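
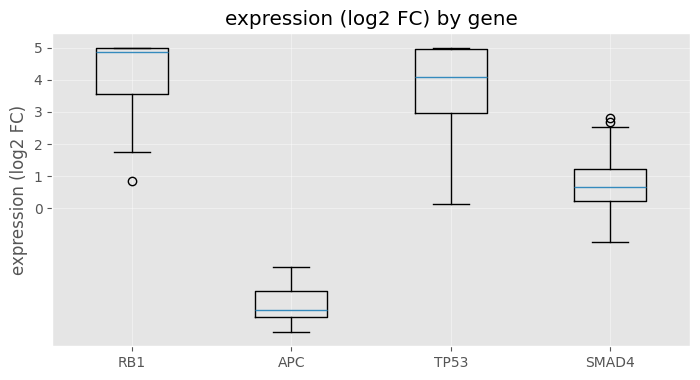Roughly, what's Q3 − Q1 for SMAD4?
Q3 ≈ 1, Q1 ≈ 0; IQR ≈ 1.

≈ 1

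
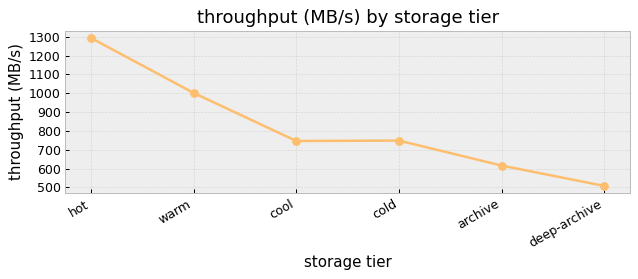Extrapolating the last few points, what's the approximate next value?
Last three: 700, 600, 500 → slope ≈ -100/step → next ≈ 400.

≈ 400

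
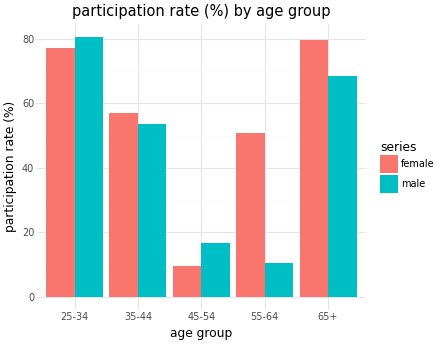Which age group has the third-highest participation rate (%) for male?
35-44

Top 4 for male: 25-34 ≈ 80, 65+ ≈ 70, 35-44 ≈ 50, 45-54 ≈ 20.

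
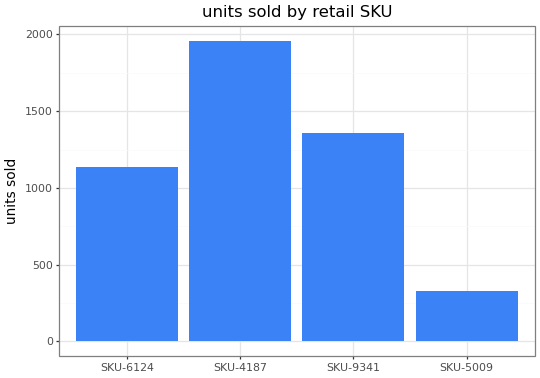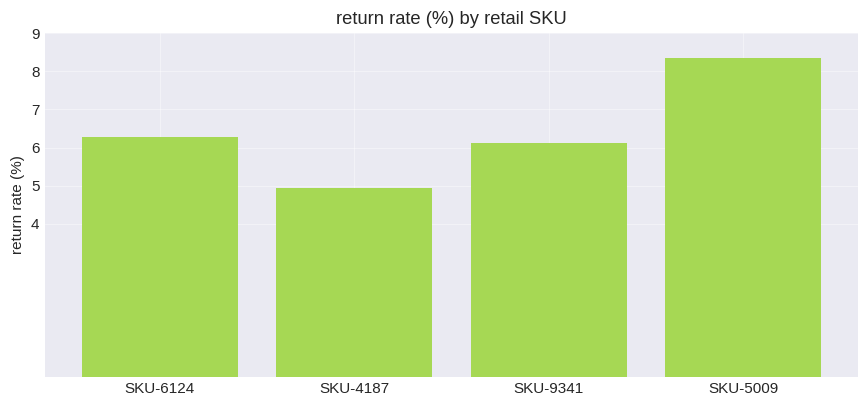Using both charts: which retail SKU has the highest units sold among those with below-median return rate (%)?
Chart 2 median return rate (%) ≈ 6; below-median retail SKUs: SKU-4187, SKU-9341. Among those, SKU-4187 has the highest units sold (≈ 2000).

SKU-4187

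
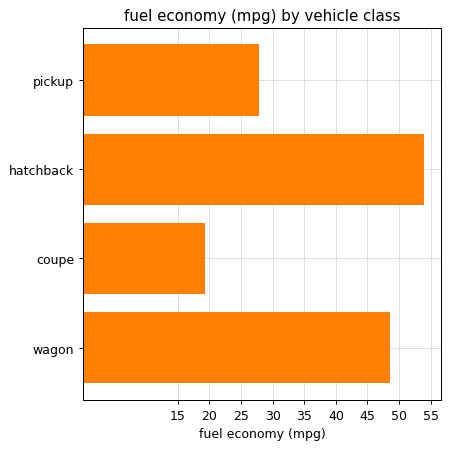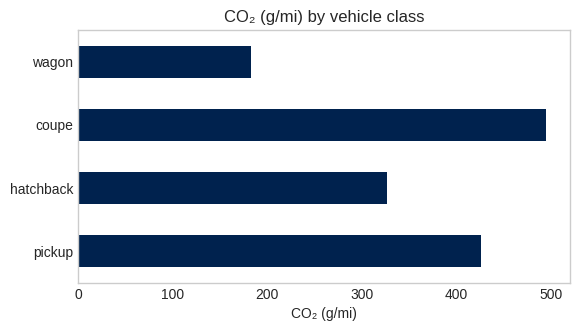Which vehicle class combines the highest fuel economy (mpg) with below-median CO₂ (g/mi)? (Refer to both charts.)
hatchback

Chart 2 median CO₂ (g/mi) ≈ 400; below-median vehicle classes: hatchback, wagon. Among those, hatchback has the highest fuel economy (mpg) (≈ 55).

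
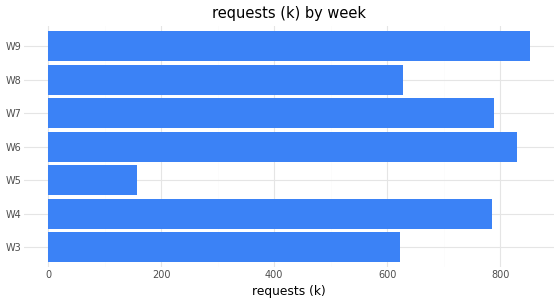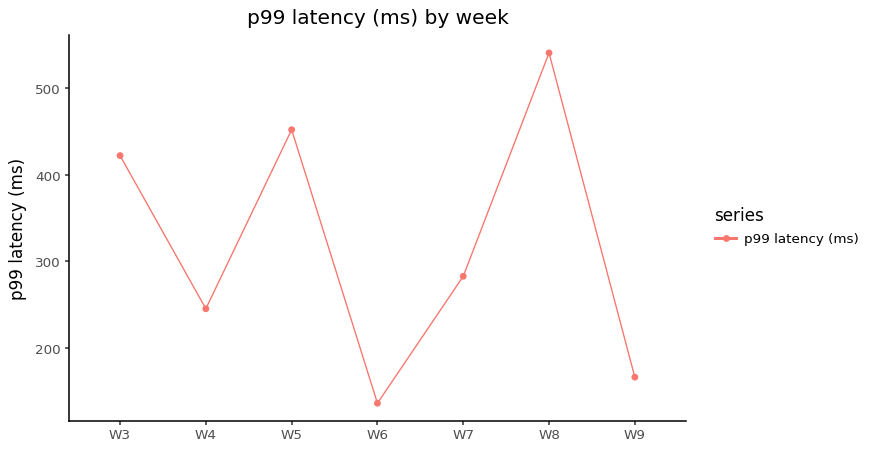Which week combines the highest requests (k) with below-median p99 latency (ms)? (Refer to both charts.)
W9

Chart 2 median p99 latency (ms) ≈ 300; below-median weeks: W4, W6, W9. Among those, W9 has the highest requests (k) (≈ 900).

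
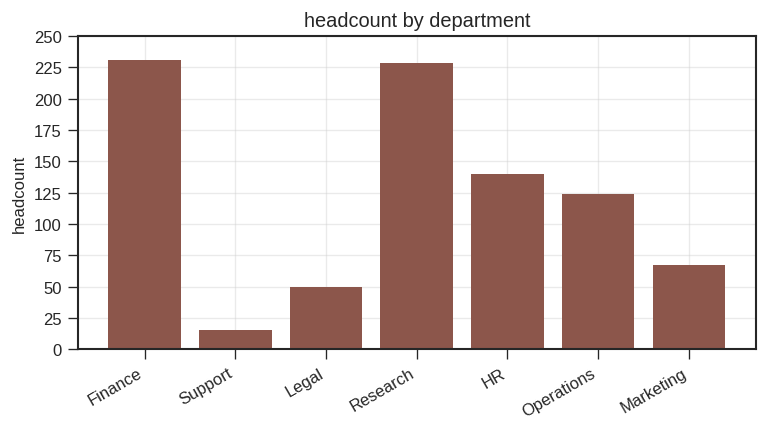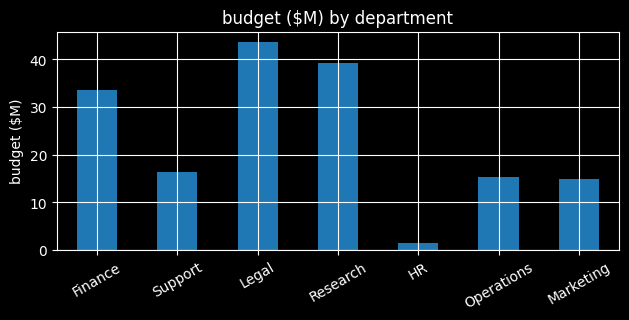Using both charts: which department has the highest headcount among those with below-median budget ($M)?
Chart 2 median budget ($M) ≈ 15; below-median departments: HR, Operations, Marketing. Among those, HR has the highest headcount (≈ 150).

HR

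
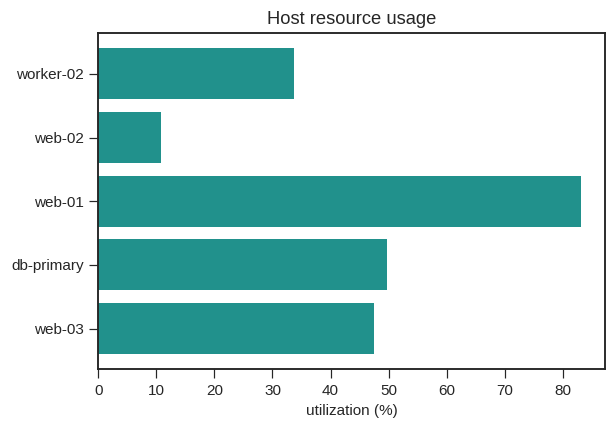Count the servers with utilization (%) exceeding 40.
Above 40: web-01, db-primary, web-03.

3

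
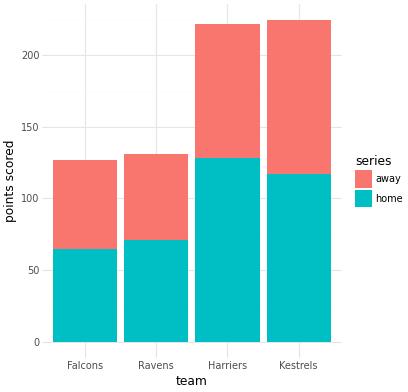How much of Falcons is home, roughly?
≈ 60

home top ≈ 60, bottom ≈ 0; segment ≈ 60.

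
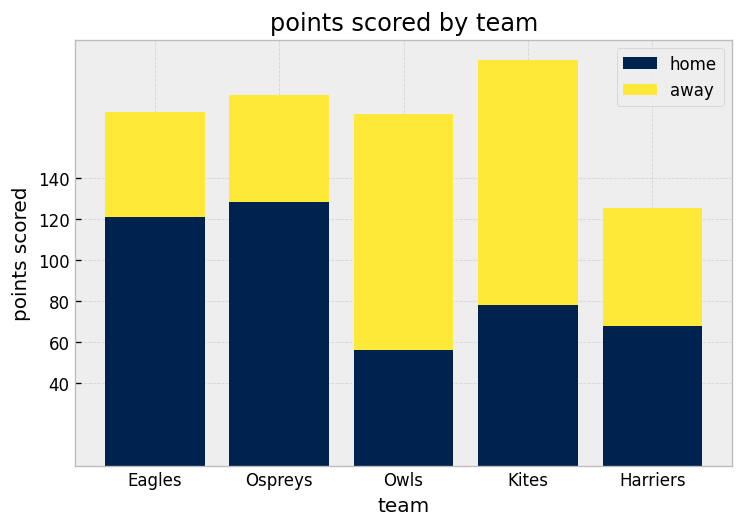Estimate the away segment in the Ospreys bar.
≈ 60

away top ≈ 180, bottom ≈ 120; segment ≈ 60.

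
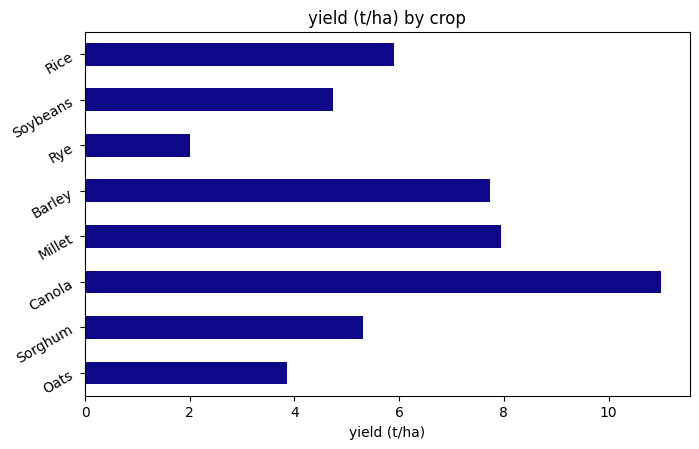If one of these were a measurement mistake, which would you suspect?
Canola ≈ 11; the rest sit between ≈ 2 and ≈ 8.

Canola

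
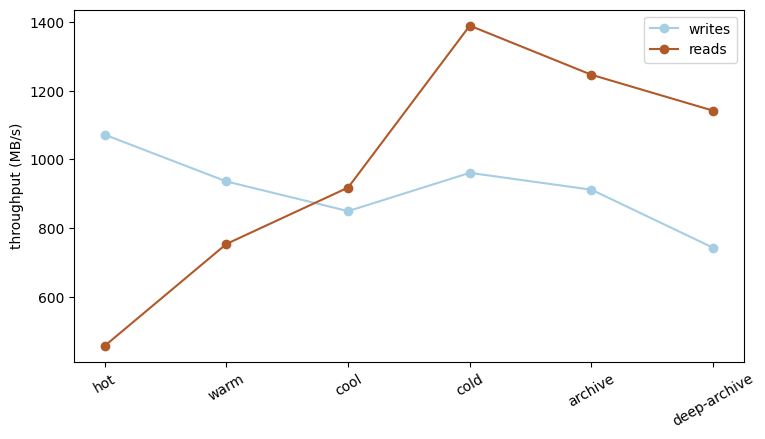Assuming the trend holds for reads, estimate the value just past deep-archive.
Last three: 1400, 1200, 1100 → slope ≈ -150/step → next ≈ 950.

≈ 950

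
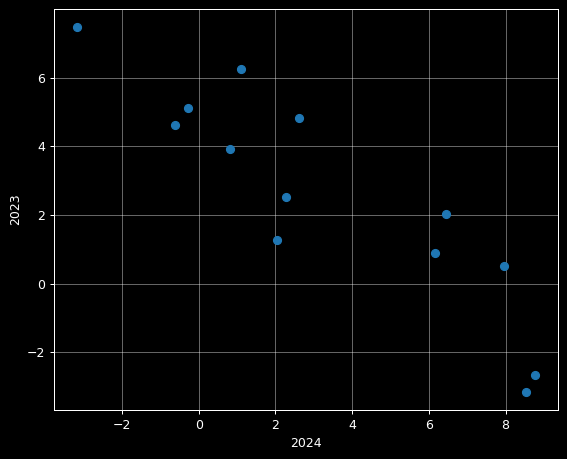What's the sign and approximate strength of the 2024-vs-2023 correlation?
negative, strong

Points are negatively correlated; strong (|r| ≈ 0.9).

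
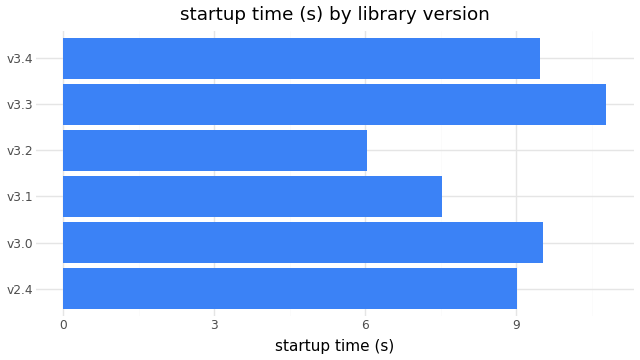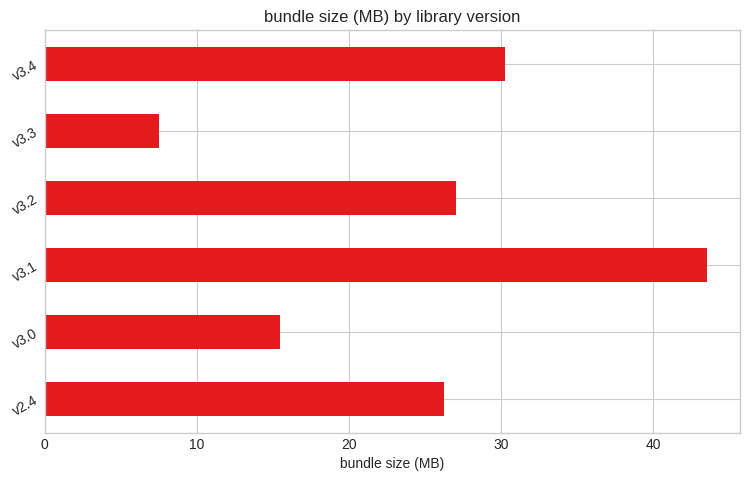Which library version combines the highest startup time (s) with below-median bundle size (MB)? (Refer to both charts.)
v3.3

Chart 2 median bundle size (MB) ≈ 25; below-median library versions: v2.4, v3.0, v3.3. Among those, v3.3 has the highest startup time (s) (≈ 11).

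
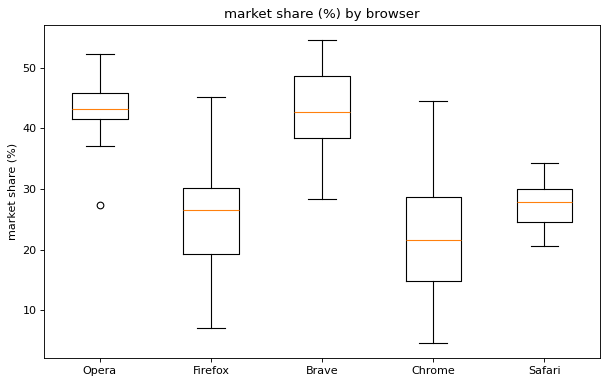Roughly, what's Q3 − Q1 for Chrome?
≈ 14

Q3 ≈ 28, Q1 ≈ 14; IQR ≈ 14.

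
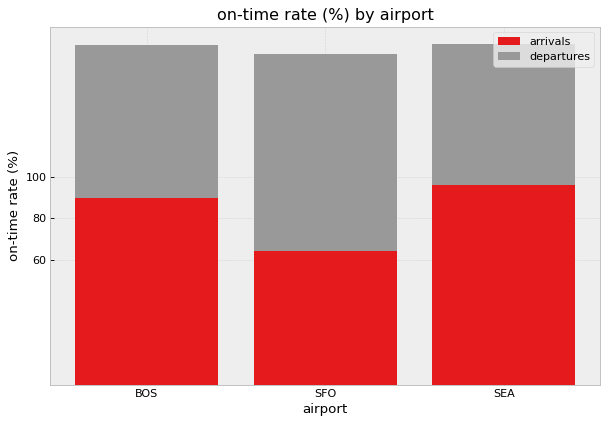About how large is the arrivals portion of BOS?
≈ 80

arrivals top ≈ 80, bottom ≈ 0; segment ≈ 80.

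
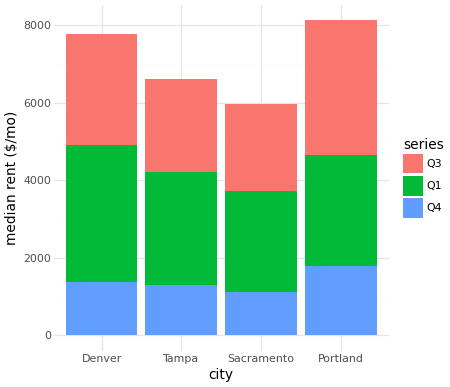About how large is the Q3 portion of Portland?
≈ 3000

Q3 top ≈ 8000, bottom ≈ 5000; segment ≈ 3000.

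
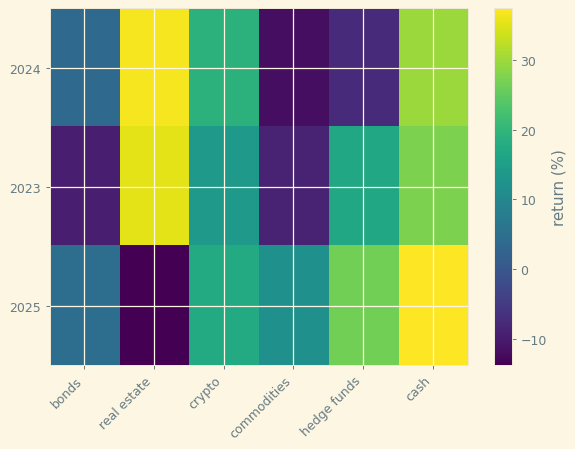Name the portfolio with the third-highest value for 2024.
crypto

Top 4 for 2024: real estate ≈ 35, cash ≈ 30, crypto ≈ 20, bonds ≈ 5.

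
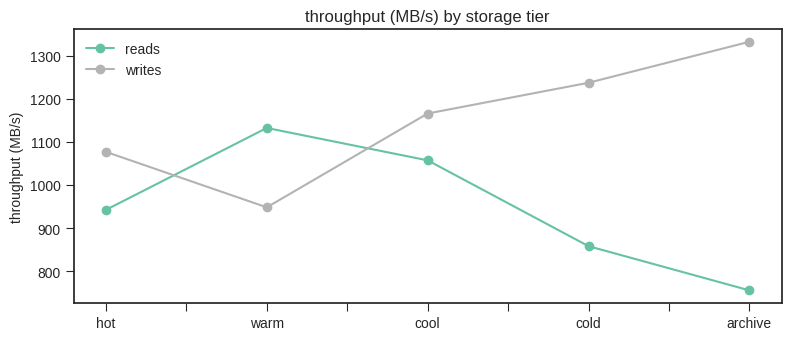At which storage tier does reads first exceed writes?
warm

hot: reads ≈ 950 vs writes ≈ 1100 (not yet); warm: reads ≈ 1150 vs writes ≈ 950 (first crossover).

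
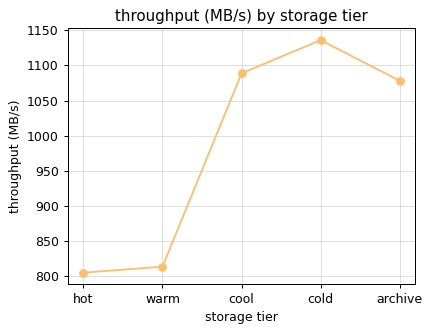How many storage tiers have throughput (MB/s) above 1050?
3

Above 1050: cool, cold, archive.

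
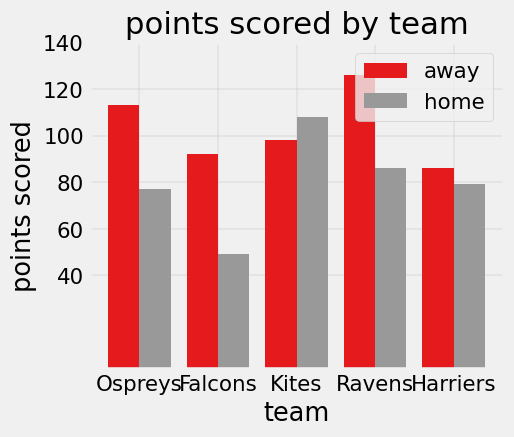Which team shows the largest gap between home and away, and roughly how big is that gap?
Falcons: home ≈ 40, away ≈ 100 → gap ≈ 60. Next-largest (Ravens) is only ≈ 40.

Falcons, ≈ 60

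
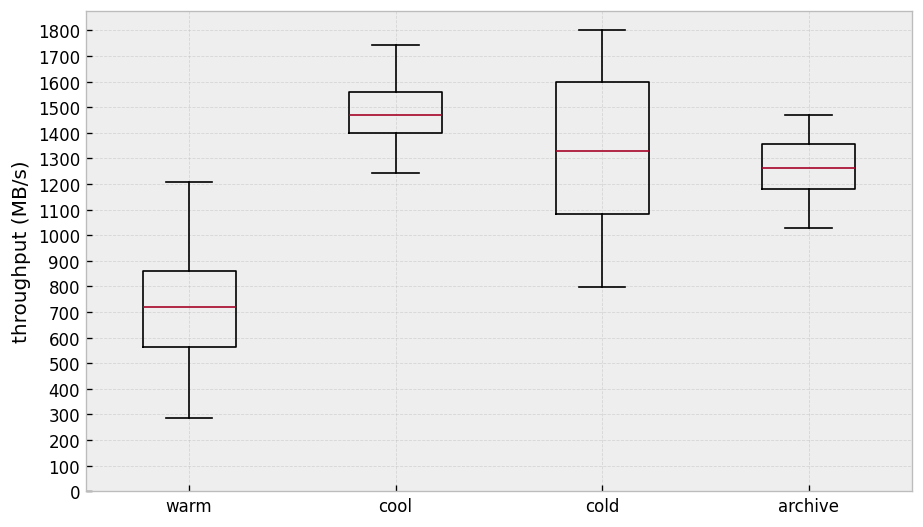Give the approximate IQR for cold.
≈ 500

Q3 ≈ 1600, Q1 ≈ 1100; IQR ≈ 500.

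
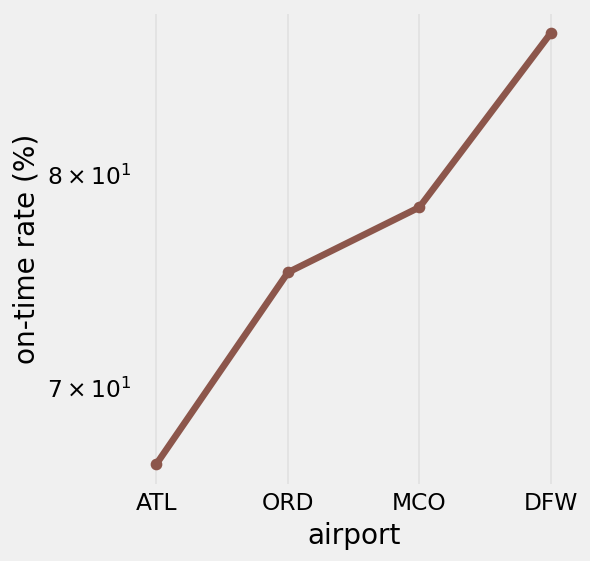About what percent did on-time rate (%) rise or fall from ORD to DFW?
≈ +15.8%

ORD ≈ 76, DFW ≈ 88; (88 − 76) / 76 ≈ +15.8%.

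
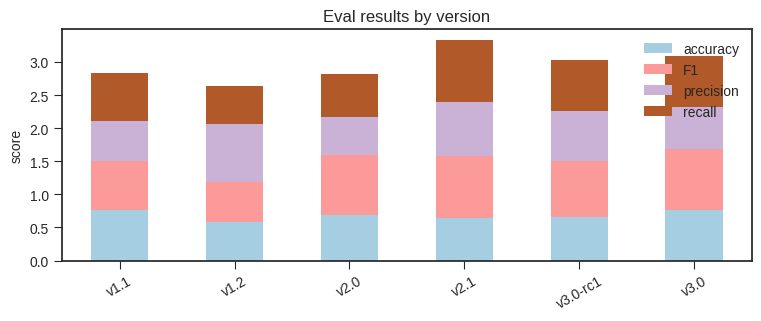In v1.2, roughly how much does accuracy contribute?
≈ 0.5

accuracy top ≈ 0.5, bottom ≈ 0.0; segment ≈ 0.5.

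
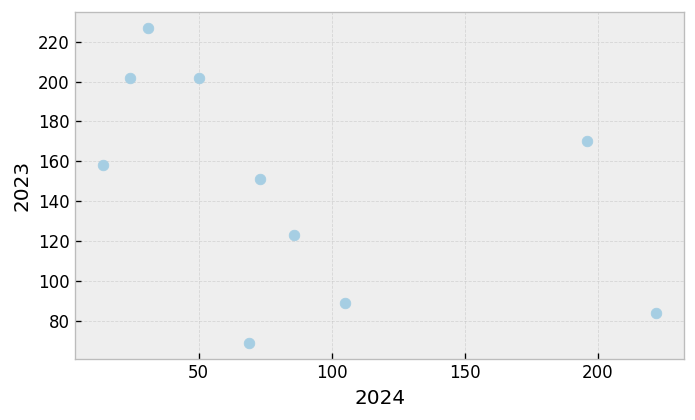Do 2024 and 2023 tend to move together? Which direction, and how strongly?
Points are negatively correlated; moderate (|r| ≈ 0.5).

negative, moderate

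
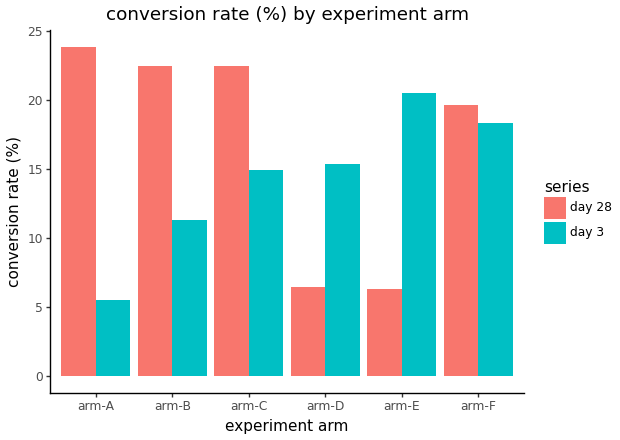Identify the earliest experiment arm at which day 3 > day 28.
arm-C: day 3 ≈ 14 vs day 28 ≈ 22 (not yet); arm-D: day 3 ≈ 16 vs day 28 ≈ 6 (first crossover).

arm-D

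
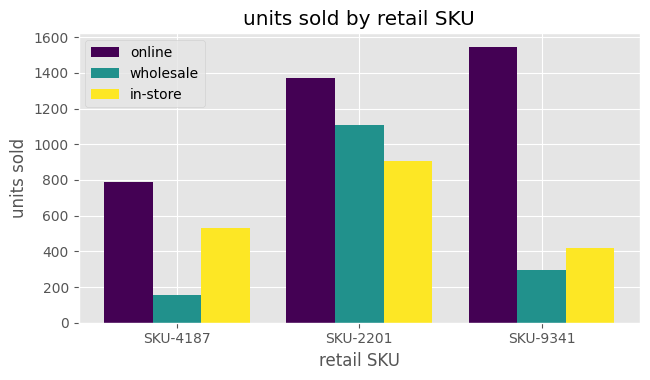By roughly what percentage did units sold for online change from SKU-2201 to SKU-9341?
SKU-2201 ≈ 1400, SKU-9341 ≈ 1600; (1600 − 1400) / 1400 ≈ +14.3%.

≈ +14.3%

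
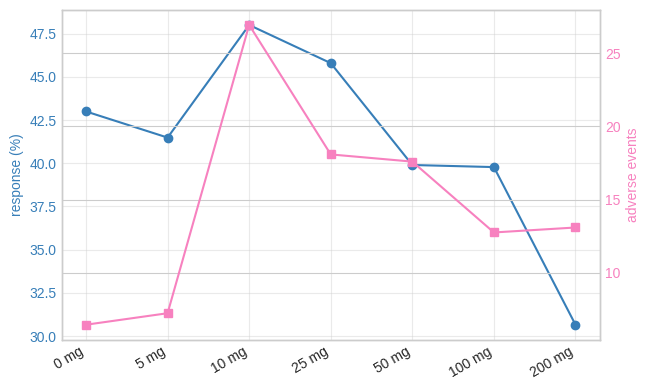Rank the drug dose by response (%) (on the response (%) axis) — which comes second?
Top 3 (on the response (%) axis): 10 mg ≈ 48, 25 mg ≈ 46, 0 mg ≈ 42.

25 mg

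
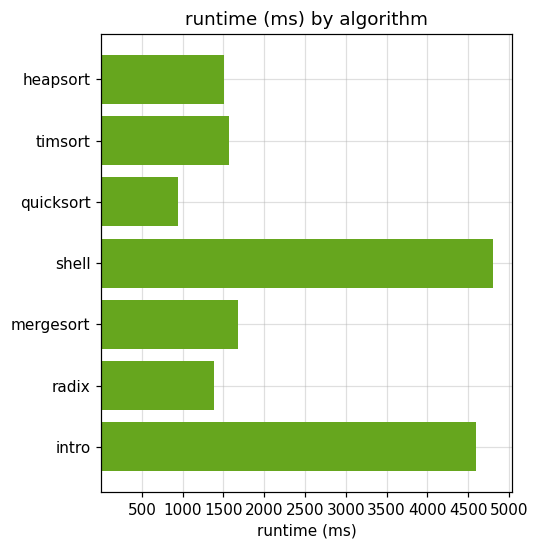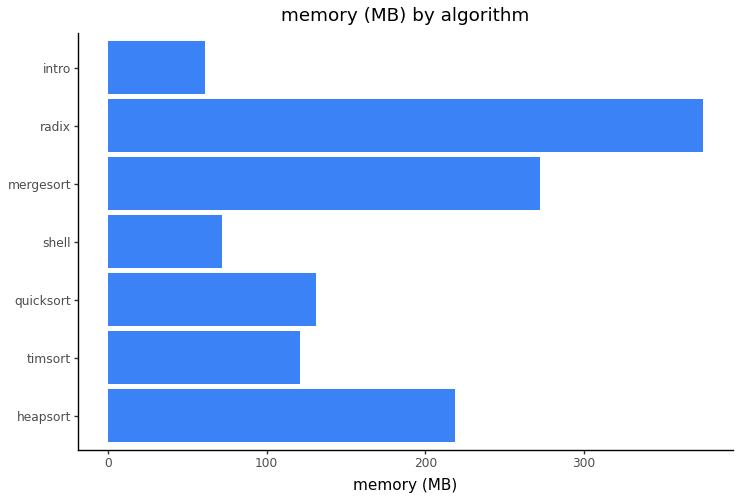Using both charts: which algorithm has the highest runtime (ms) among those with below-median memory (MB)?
Chart 2 median memory (MB) ≈ 150; below-median algorithms: timsort, shell, intro. Among those, shell has the highest runtime (ms) (≈ 5000).

shell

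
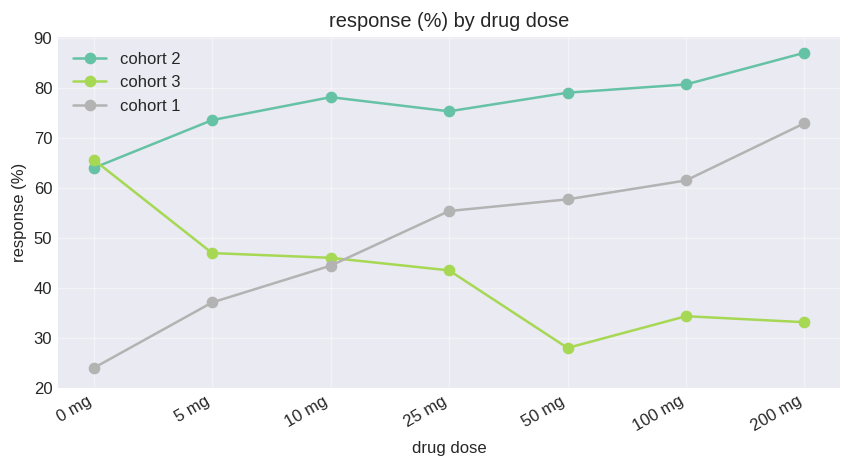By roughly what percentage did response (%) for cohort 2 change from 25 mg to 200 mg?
25 mg ≈ 80, 200 mg ≈ 90; (90 − 80) / 80 ≈ +12.5%.

≈ +12.5%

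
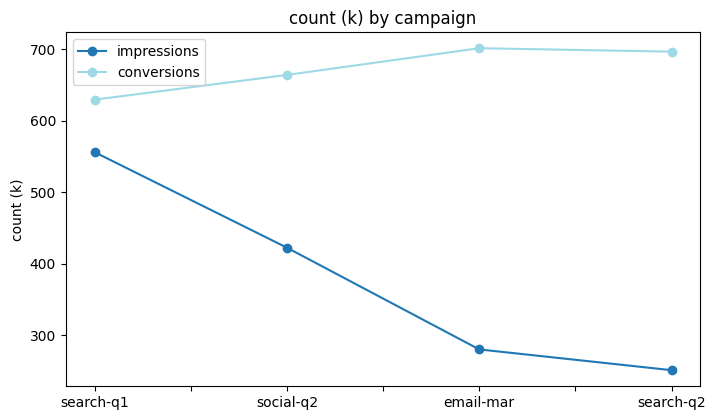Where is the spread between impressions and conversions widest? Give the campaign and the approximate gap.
search-q2, ≈ 450 k

search-q2: impressions ≈ 250, conversions ≈ 700 → gap ≈ 450. Next-largest (email-mar) is only ≈ 400.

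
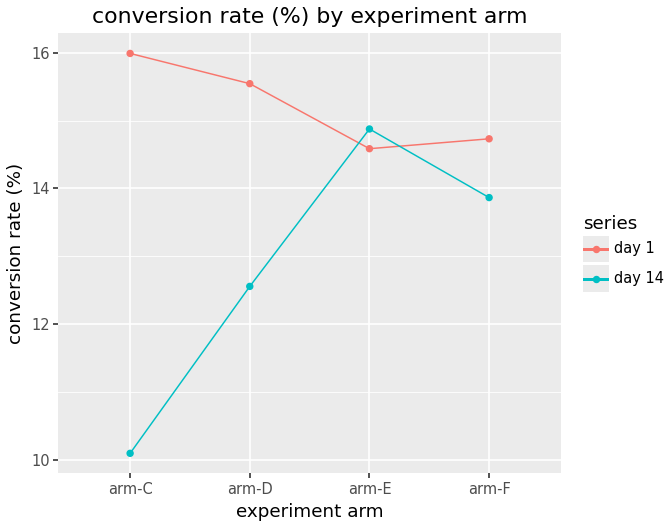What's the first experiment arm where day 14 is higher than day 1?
arm-D: day 14 ≈ 12.5 vs day 1 ≈ 15.5 (not yet); arm-E: day 14 ≈ 15.0 vs day 1 ≈ 14.5 (first crossover).

arm-E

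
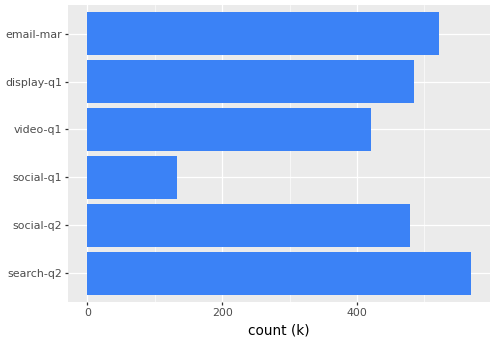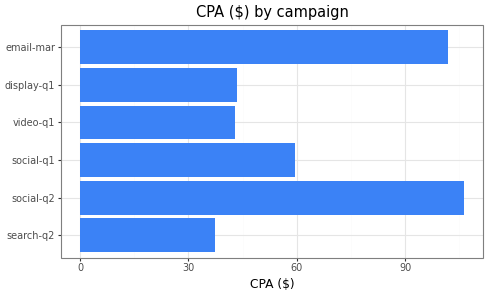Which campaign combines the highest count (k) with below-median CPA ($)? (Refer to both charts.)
Chart 2 median CPA ($) ≈ 50; below-median campaigns: search-q2, video-q1, display-q1. Among those, search-q2 has the highest count (k) (≈ 600).

search-q2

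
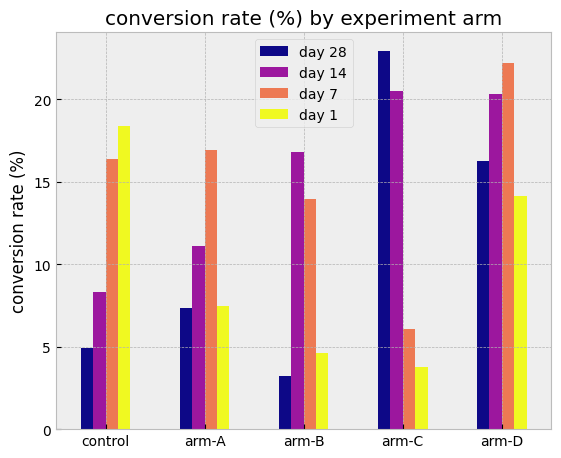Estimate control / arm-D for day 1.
≈ 1.29×

control ≈ 18, arm-D ≈ 14; 18/14 ≈ 1.29.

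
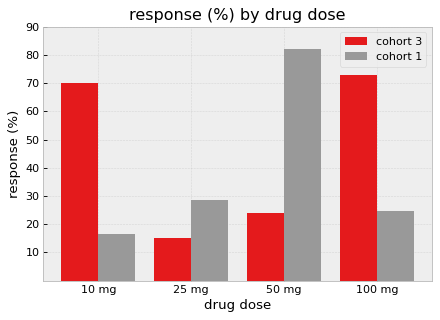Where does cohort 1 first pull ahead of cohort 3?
10 mg: cohort 1 ≈ 20 vs cohort 3 ≈ 70 (not yet); 25 mg: cohort 1 ≈ 30 vs cohort 3 ≈ 20 (first crossover).

25 mg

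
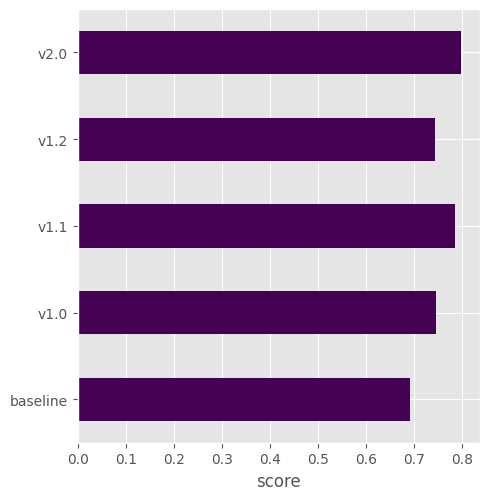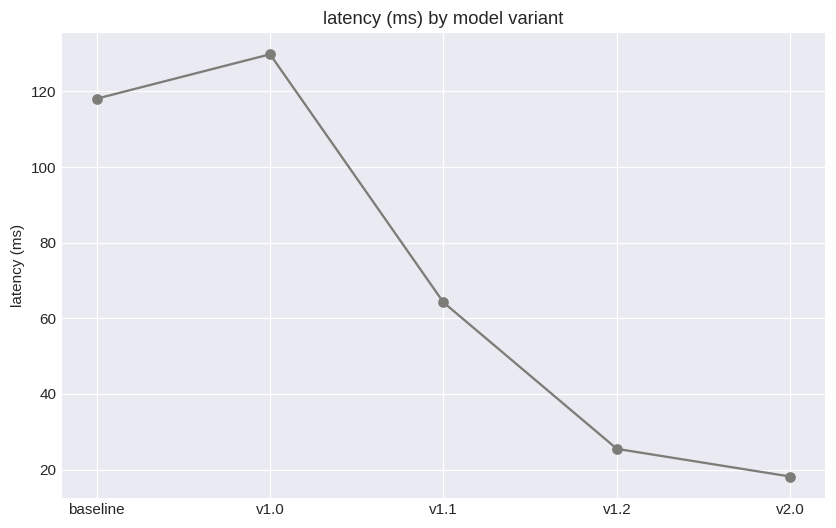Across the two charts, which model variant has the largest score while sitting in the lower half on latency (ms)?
v2.0

Chart 2 median latency (ms) ≈ 60; below-median model variants: v1.2, v2.0. Among those, v2.0 has the highest score (≈ 0.8).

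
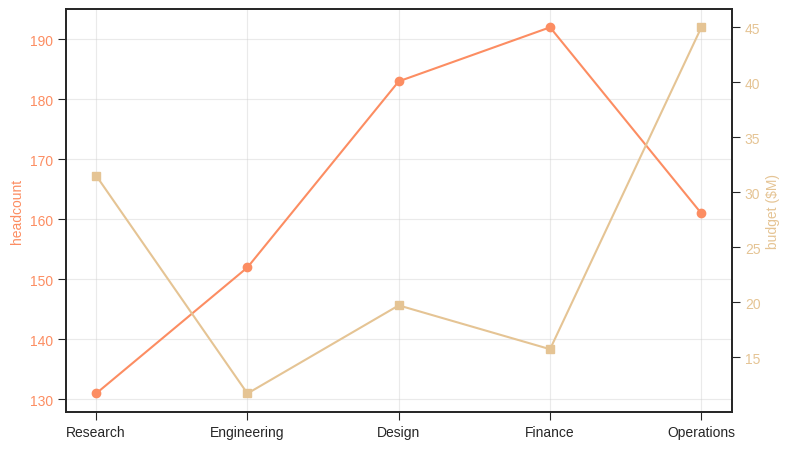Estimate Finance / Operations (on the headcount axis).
≈ 1.19×

Finance ≈ 190, Operations ≈ 160; 190/160 ≈ 1.19.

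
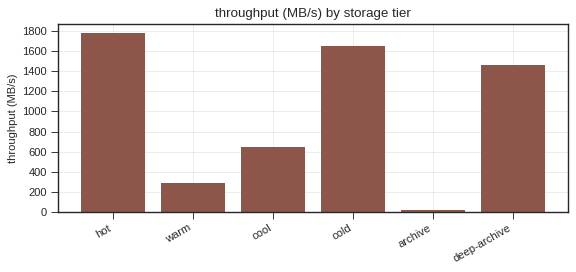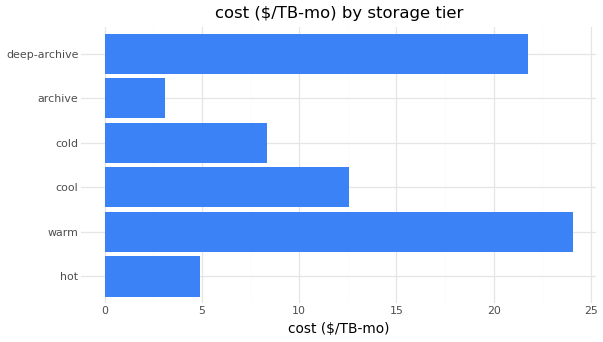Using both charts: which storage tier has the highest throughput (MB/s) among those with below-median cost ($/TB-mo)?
hot

Chart 2 median cost ($/TB-mo) ≈ 10; below-median storage tiers: hot, cold, archive. Among those, hot has the highest throughput (MB/s) (≈ 1800).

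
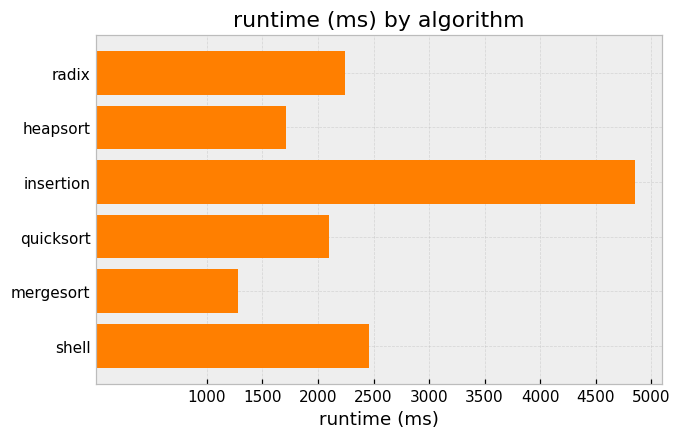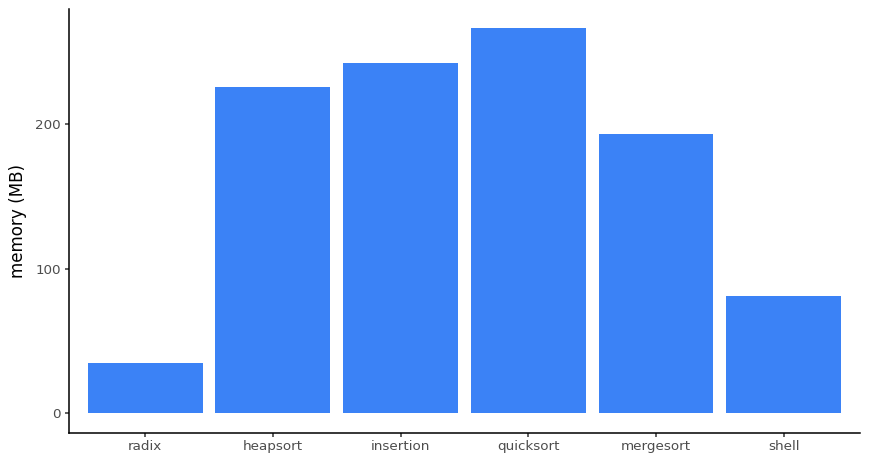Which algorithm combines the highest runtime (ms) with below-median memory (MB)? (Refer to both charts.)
Chart 2 median memory (MB) ≈ 200; below-median algorithms: radix, mergesort, shell. Among those, shell has the highest runtime (ms) (≈ 2500).

shell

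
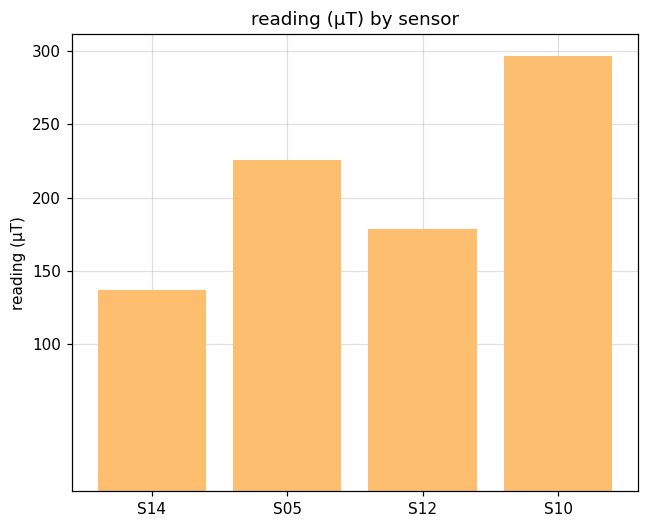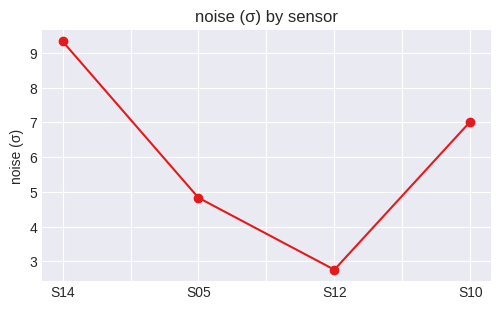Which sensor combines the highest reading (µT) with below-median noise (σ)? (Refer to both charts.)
Chart 2 median noise (σ) ≈ 6; below-median sensors: S05, S12. Among those, S05 has the highest reading (µT) (≈ 250).

S05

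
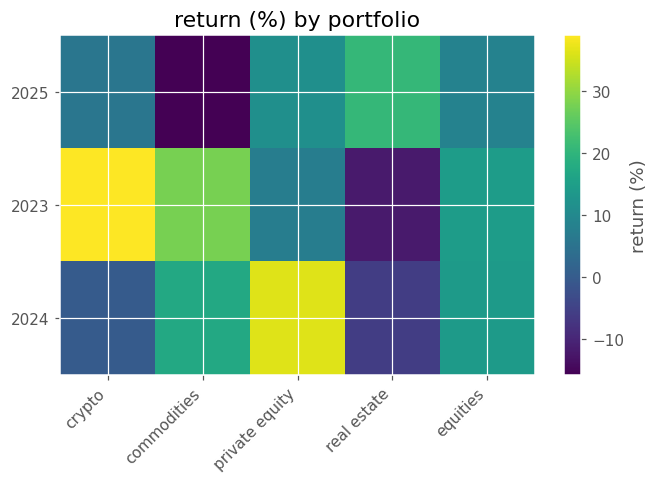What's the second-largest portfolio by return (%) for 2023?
Top 3 for 2023: crypto ≈ 40, commodities ≈ 30, equities ≈ 15.

commodities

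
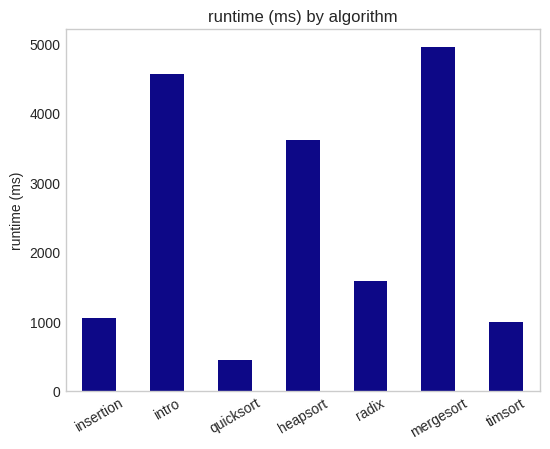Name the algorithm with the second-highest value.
Top 3: mergesort ≈ 5000, intro ≈ 4500, heapsort ≈ 3500.

intro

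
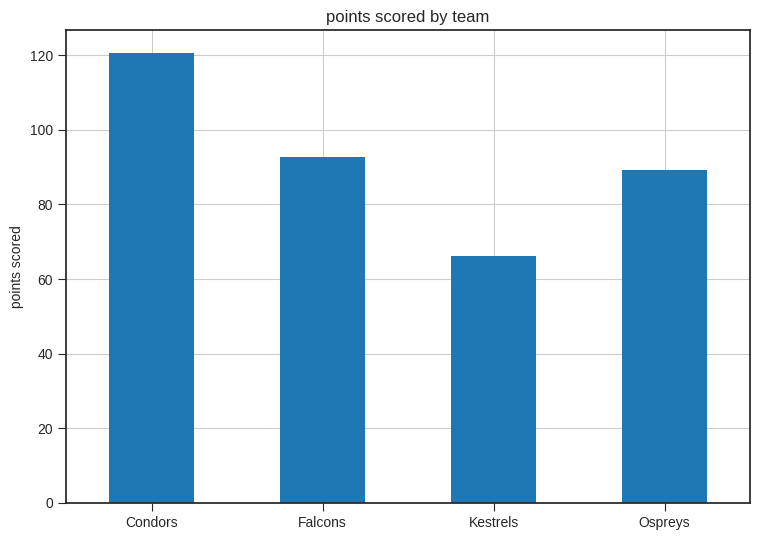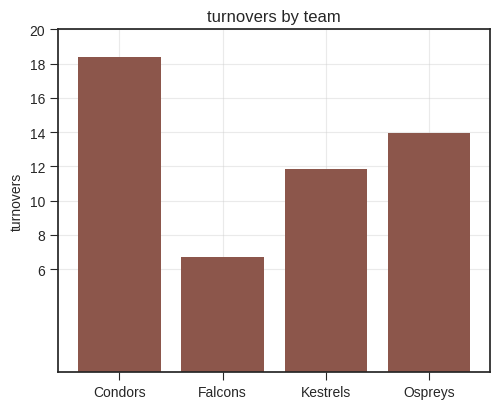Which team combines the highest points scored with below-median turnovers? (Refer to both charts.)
Chart 2 median turnovers ≈ 12; below-median teams: Falcons, Kestrels. Among those, Falcons has the highest points scored (≈ 100).

Falcons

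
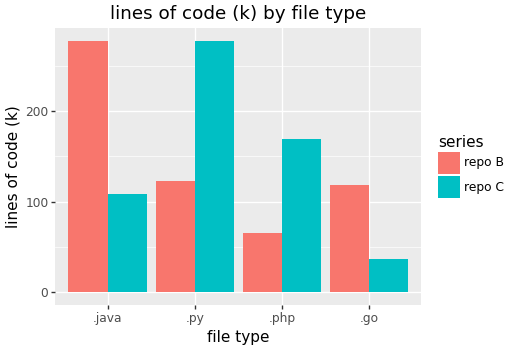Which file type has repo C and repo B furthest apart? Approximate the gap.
.java, ≈ 175 k

.java: repo C ≈ 100, repo B ≈ 275 → gap ≈ 175. Next-largest (.py) is only ≈ 150.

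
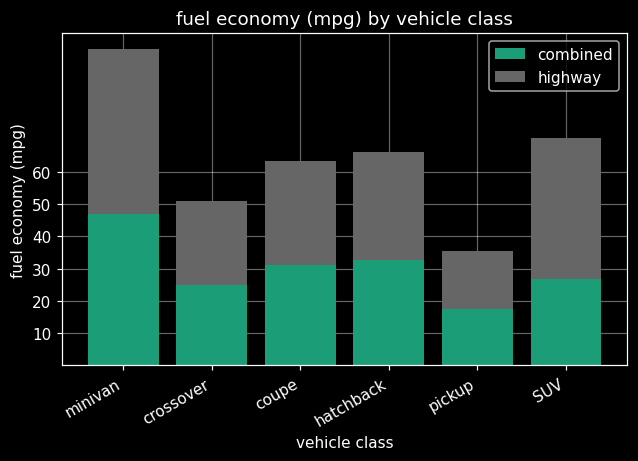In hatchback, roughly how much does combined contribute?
combined top ≈ 30, bottom ≈ 0; segment ≈ 30.

≈ 30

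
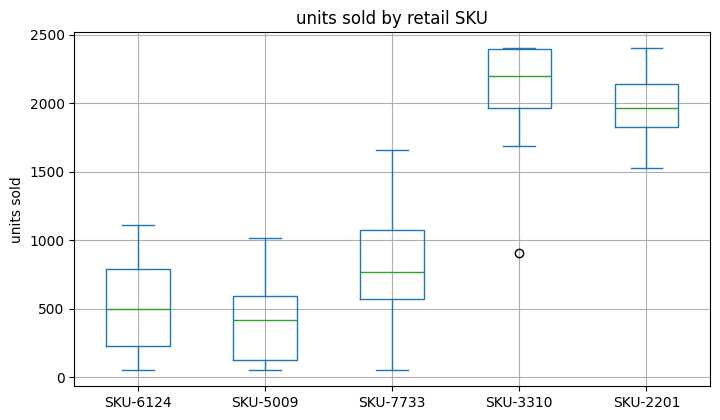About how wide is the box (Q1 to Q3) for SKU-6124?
≈ 600

Q3 ≈ 800, Q1 ≈ 200; IQR ≈ 600.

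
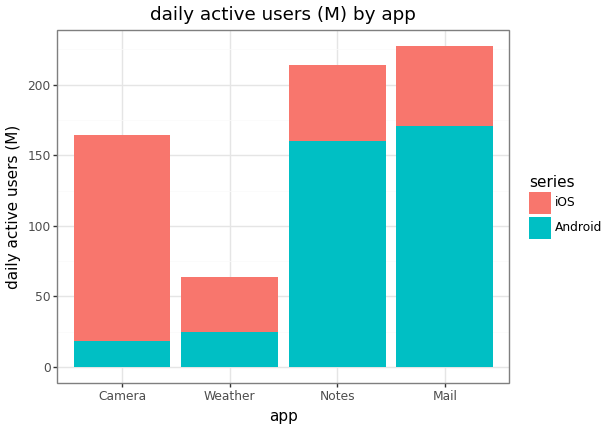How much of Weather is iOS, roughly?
iOS top ≈ 60, bottom ≈ 20; segment ≈ 40.

≈ 40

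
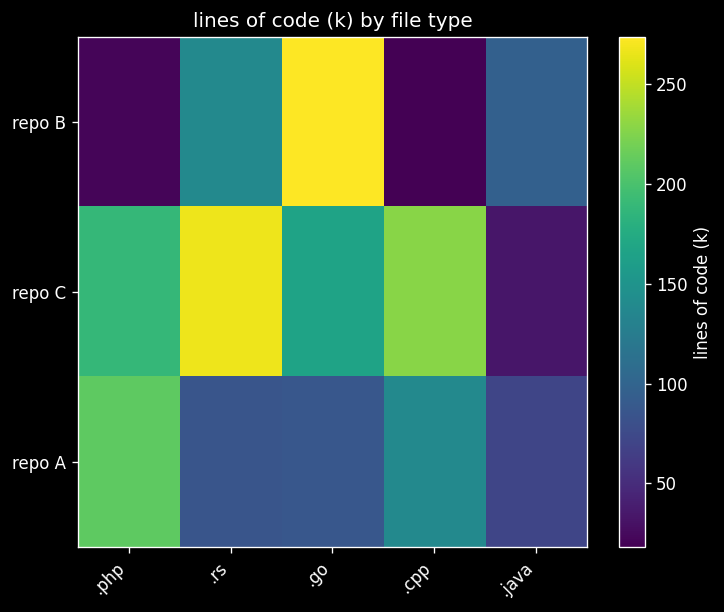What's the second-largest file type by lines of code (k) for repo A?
.cpp

Top 3 for repo A: .php ≈ 200, .cpp ≈ 150, .go ≈ 75.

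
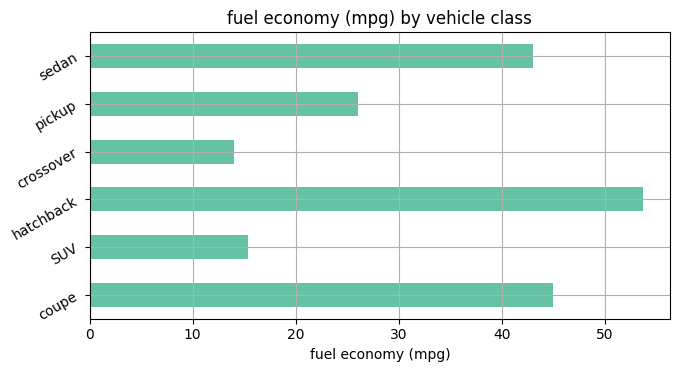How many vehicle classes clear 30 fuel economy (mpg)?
Above 30: coupe, hatchback, sedan.

3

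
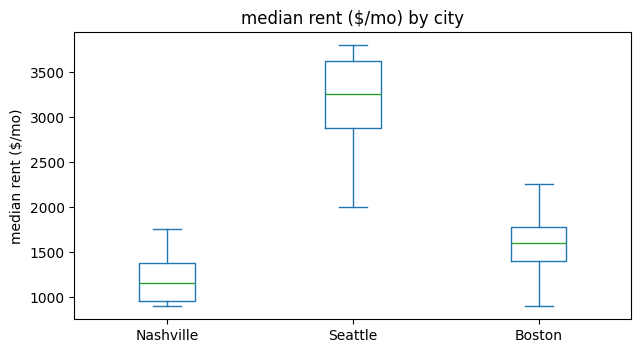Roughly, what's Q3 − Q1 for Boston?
≈ 400

Q3 ≈ 1800, Q1 ≈ 1400; IQR ≈ 400.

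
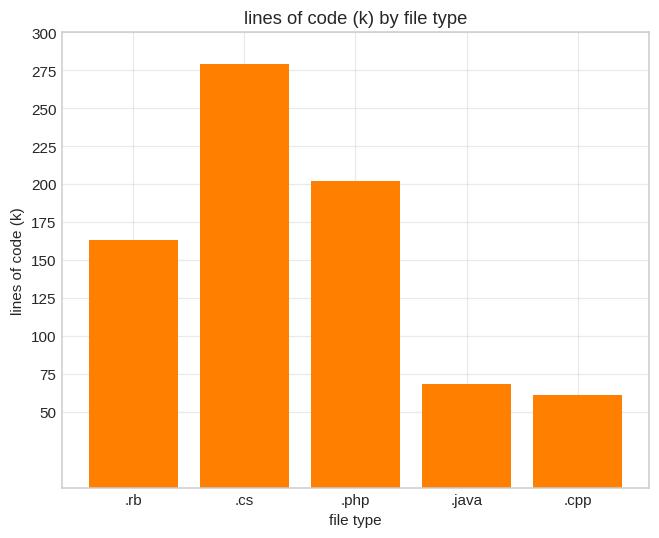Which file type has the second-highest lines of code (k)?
.php

Top 3: .cs ≈ 275, .php ≈ 200, .rb ≈ 175.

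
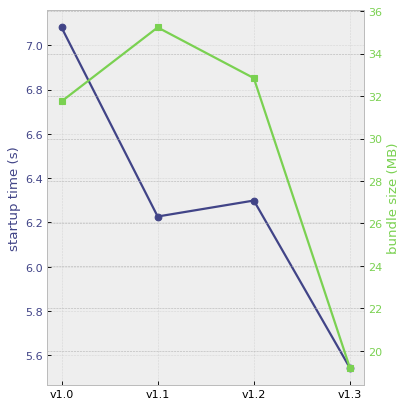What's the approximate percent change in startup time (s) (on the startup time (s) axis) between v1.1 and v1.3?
≈ -9.7%

v1.1 ≈ 6.2, v1.3 ≈ 5.6; (5.6 − 6.2) / 6.2 ≈ -9.7%.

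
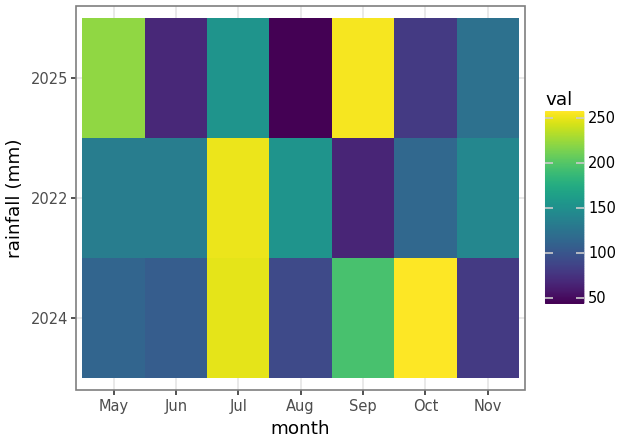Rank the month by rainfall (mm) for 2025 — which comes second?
May

Top 3 for 2025: Sep ≈ 260, May ≈ 220, Jul ≈ 160.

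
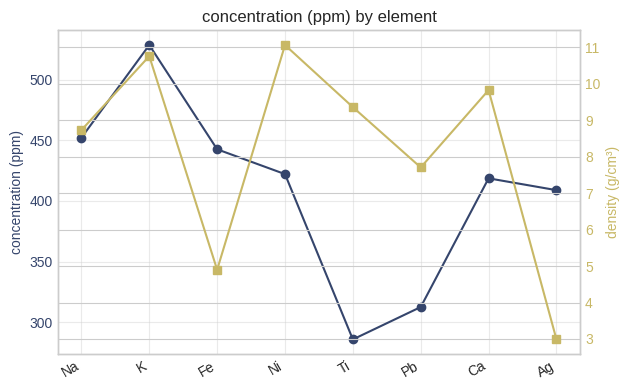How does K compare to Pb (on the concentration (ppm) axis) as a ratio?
≈ 1.75×

K ≈ 525, Pb ≈ 300; 525/300 ≈ 1.75.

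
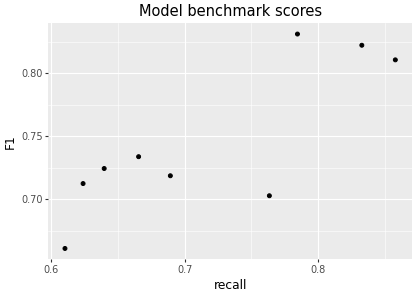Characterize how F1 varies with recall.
Points are positively correlated; strong (|r| ≈ 0.8).

positive, strong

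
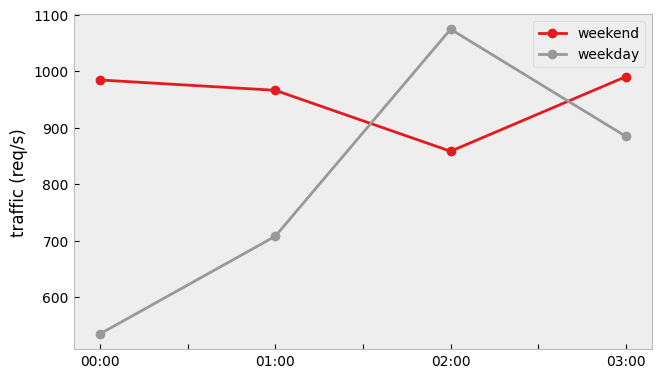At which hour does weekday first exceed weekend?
01:00: weekday ≈ 700 vs weekend ≈ 950 (not yet); 02:00: weekday ≈ 1050 vs weekend ≈ 850 (first crossover).

02:00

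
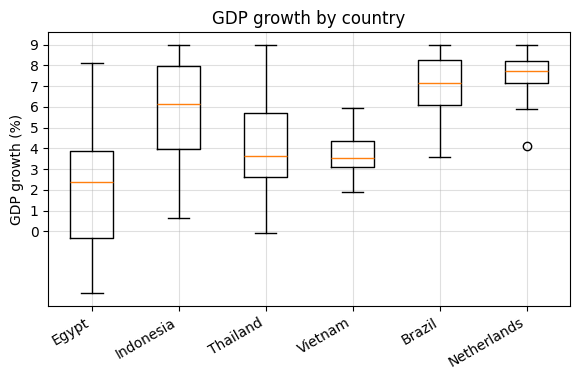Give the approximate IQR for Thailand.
Q3 ≈ 6, Q1 ≈ 3; IQR ≈ 3.

≈ 3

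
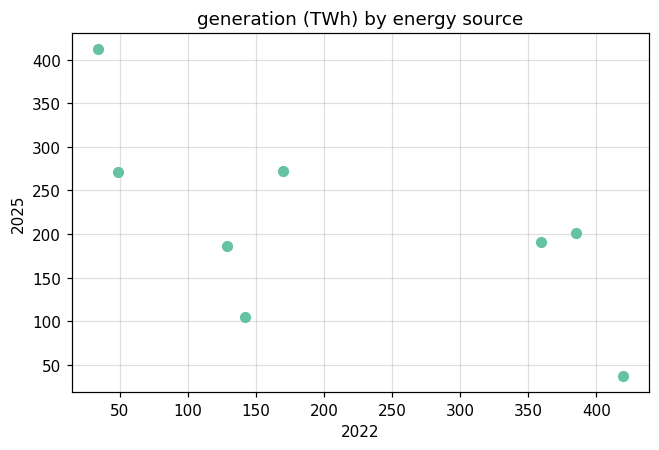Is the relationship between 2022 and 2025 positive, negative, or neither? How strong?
Points are negatively correlated; moderate (|r| ≈ 0.6).

negative, moderate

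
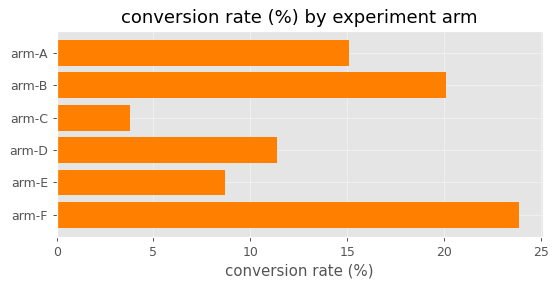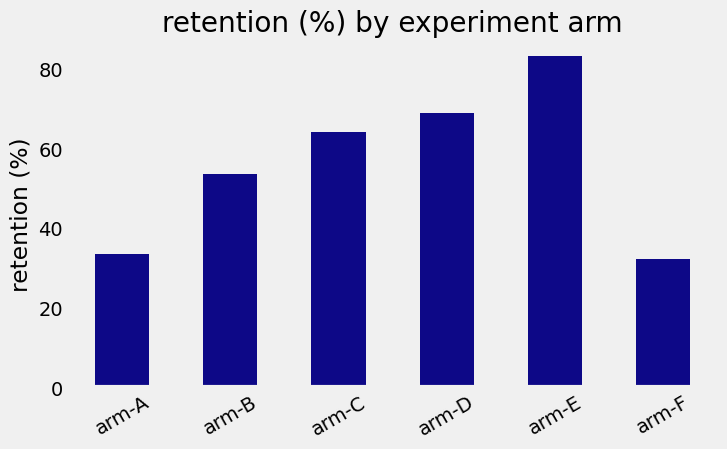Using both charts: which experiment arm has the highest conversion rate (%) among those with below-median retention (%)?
arm-F

Chart 2 median retention (%) ≈ 60; below-median experiment arms: arm-A, arm-B, arm-F. Among those, arm-F has the highest conversion rate (%) (≈ 25).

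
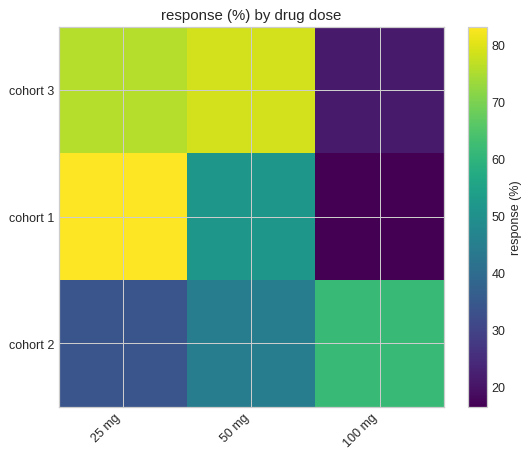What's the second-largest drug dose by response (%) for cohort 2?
Top 3 for cohort 2: 100 mg ≈ 60, 50 mg ≈ 40, 25 mg ≈ 30.

50 mg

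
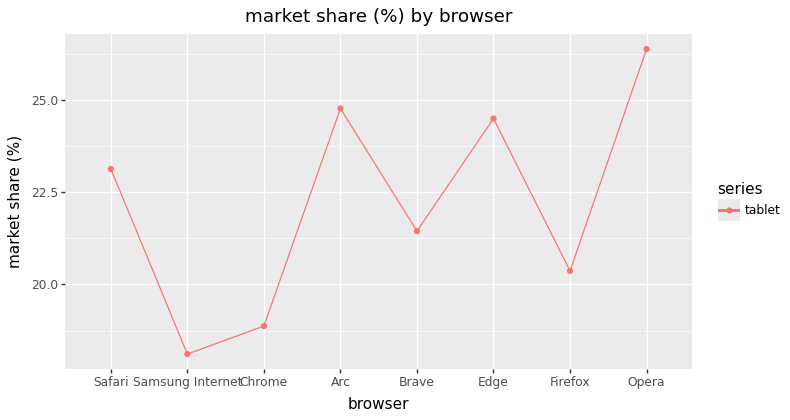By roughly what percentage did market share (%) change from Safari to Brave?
≈ -8.7%

Safari ≈ 23, Brave ≈ 21; (21 − 23) / 23 ≈ -8.7%.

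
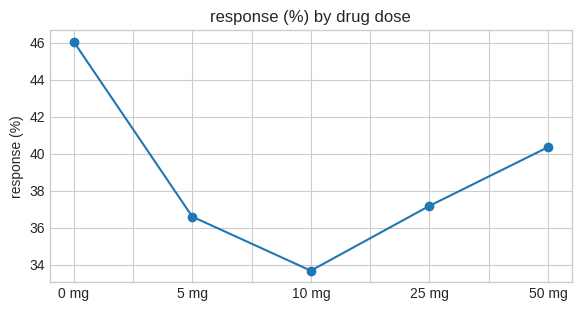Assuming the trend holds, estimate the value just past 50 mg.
Last three: 34, 38, 40 → slope ≈ 3/step → next ≈ 43.

≈ 43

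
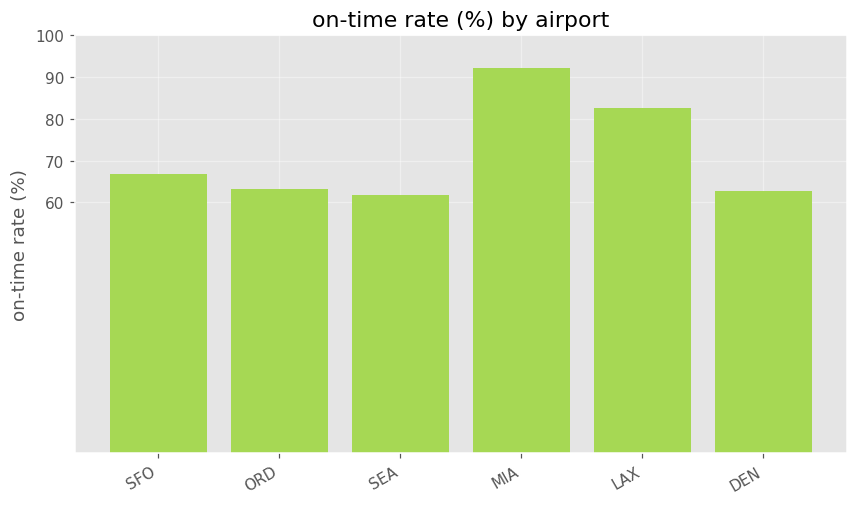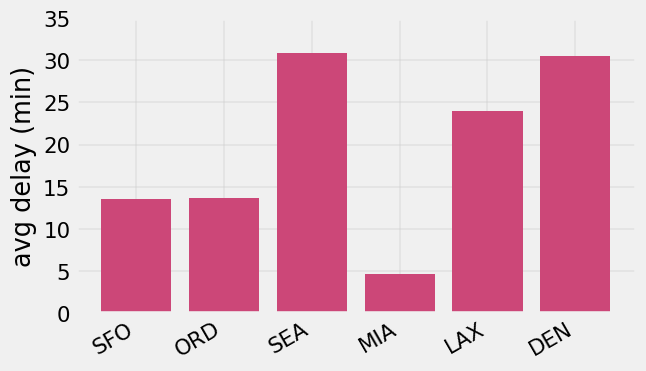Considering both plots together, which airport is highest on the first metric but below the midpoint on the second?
MIA

Chart 2 median avg delay (min) ≈ 20; below-median airports: SFO, ORD, MIA. Among those, MIA has the highest on-time rate (%) (≈ 90).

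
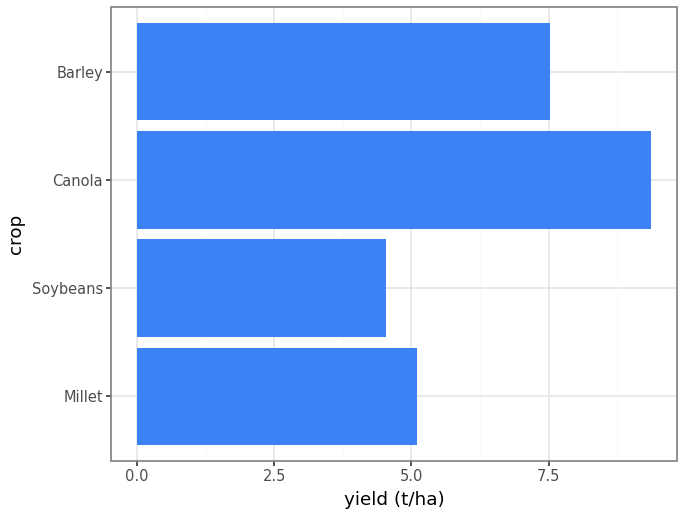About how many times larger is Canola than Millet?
≈ 1.8×

Canola ≈ 9, Millet ≈ 5; 9/5 ≈ 1.8.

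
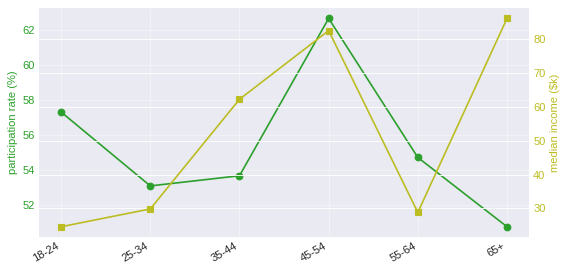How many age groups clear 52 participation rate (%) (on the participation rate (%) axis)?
5

Above 52: 18-24, 25-34, 35-44, 45-54, 55-64.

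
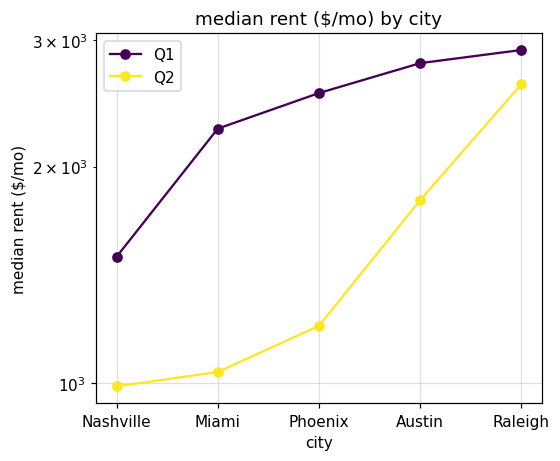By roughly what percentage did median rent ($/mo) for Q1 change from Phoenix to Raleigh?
Phoenix ≈ 2600, Raleigh ≈ 3000; (3000 − 2600) / 2600 ≈ +15.4%.

≈ +15.4%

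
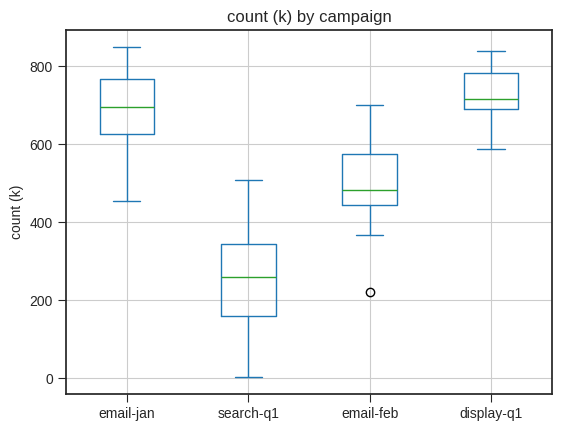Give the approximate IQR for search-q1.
≈ 200

Q3 ≈ 350, Q1 ≈ 150; IQR ≈ 200.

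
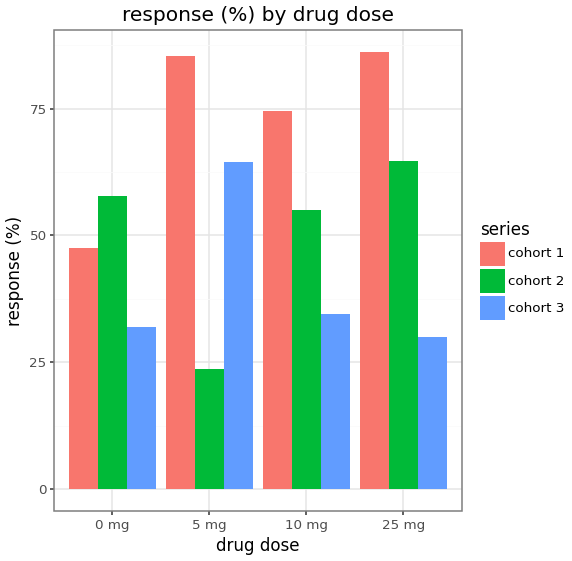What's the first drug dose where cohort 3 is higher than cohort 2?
0 mg: cohort 3 ≈ 30 vs cohort 2 ≈ 60 (not yet); 5 mg: cohort 3 ≈ 60 vs cohort 2 ≈ 20 (first crossover).

5 mg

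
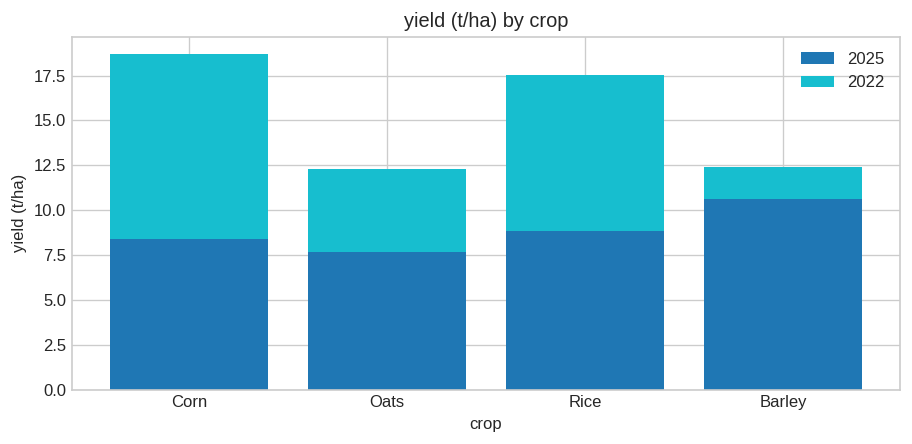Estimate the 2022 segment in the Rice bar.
2022 top ≈ 18, bottom ≈ 8; segment ≈ 10.

≈ 10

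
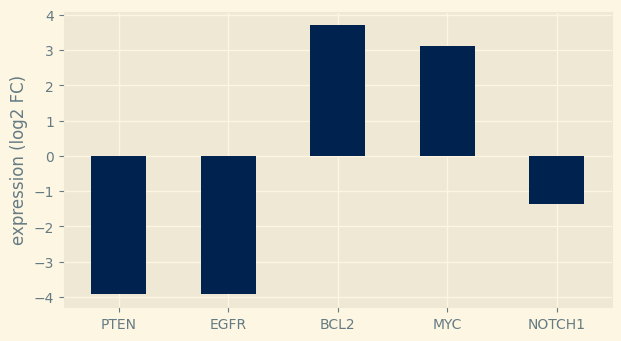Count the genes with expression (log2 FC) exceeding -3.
Above -3: BCL2, MYC, NOTCH1.

3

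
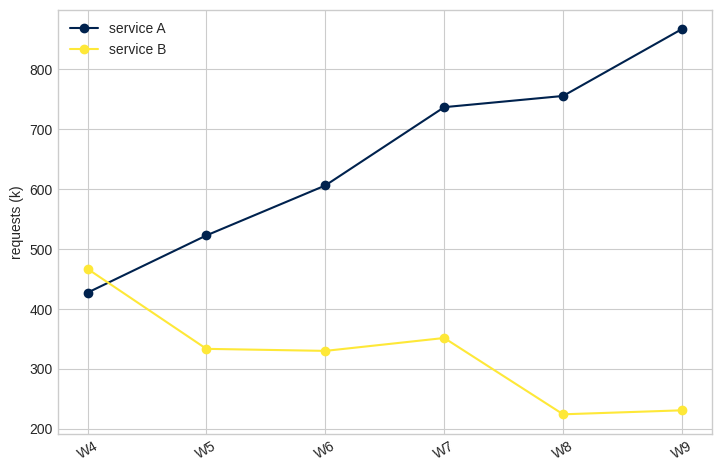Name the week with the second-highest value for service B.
Top 3 for service B: W4 ≈ 500, W7 ≈ 400, W5 ≈ 300.

W7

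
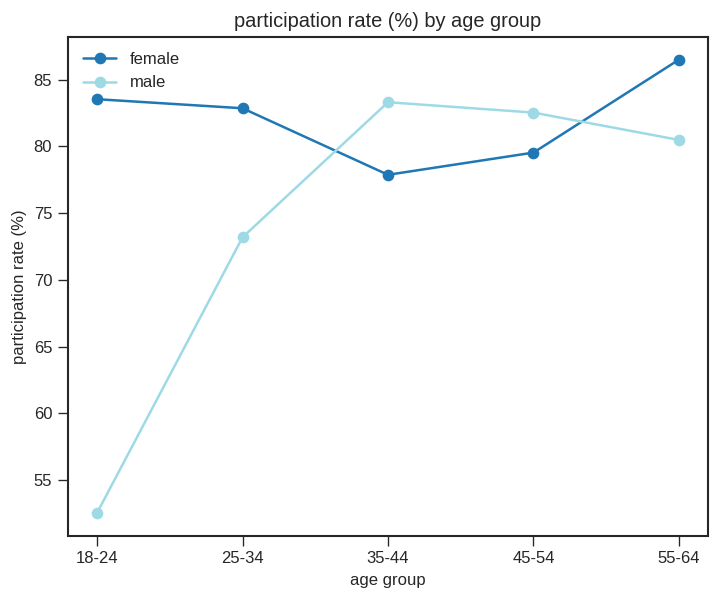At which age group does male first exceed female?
35-44

25-34: male ≈ 75 vs female ≈ 85 (not yet); 35-44: male ≈ 85 vs female ≈ 80 (first crossover).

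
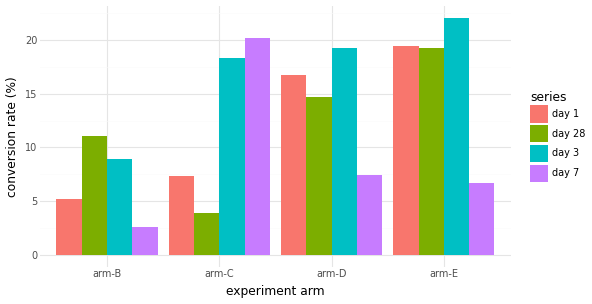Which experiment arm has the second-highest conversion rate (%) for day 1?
Top 3 for day 1: arm-E ≈ 20, arm-D ≈ 16, arm-C ≈ 8.

arm-D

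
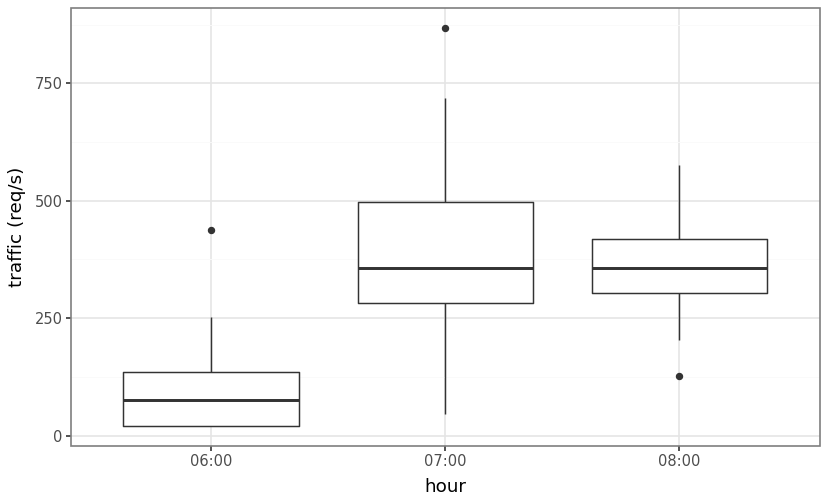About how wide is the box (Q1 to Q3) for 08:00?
Q3 ≈ 425, Q1 ≈ 300; IQR ≈ 125.

≈ 125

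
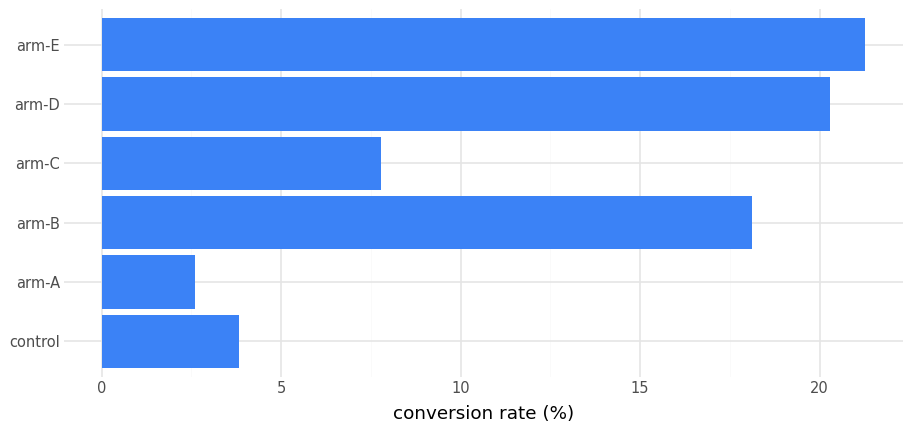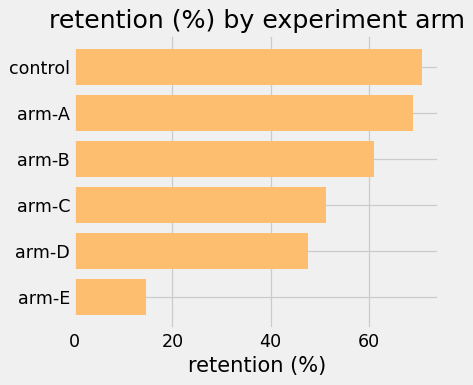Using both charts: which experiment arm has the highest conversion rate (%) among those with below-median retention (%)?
Chart 2 median retention (%) ≈ 60; below-median experiment arms: arm-C, arm-D, arm-E. Among those, arm-E has the highest conversion rate (%) (≈ 22).

arm-E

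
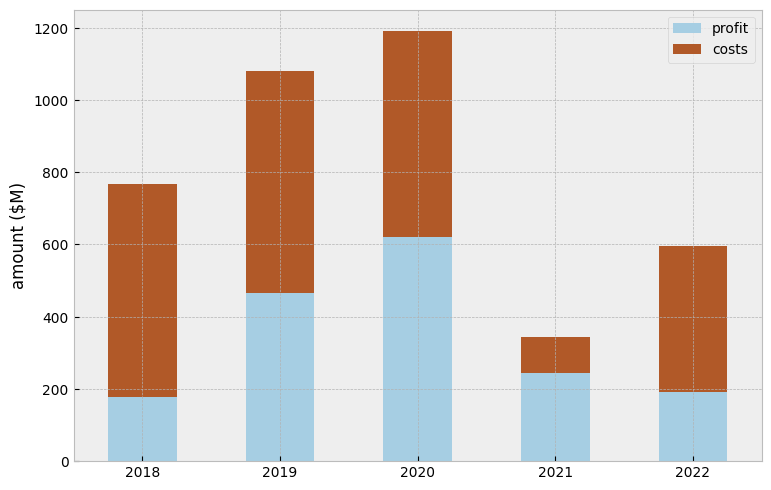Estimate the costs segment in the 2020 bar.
≈ 600

costs top ≈ 1200, bottom ≈ 600; segment ≈ 600.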